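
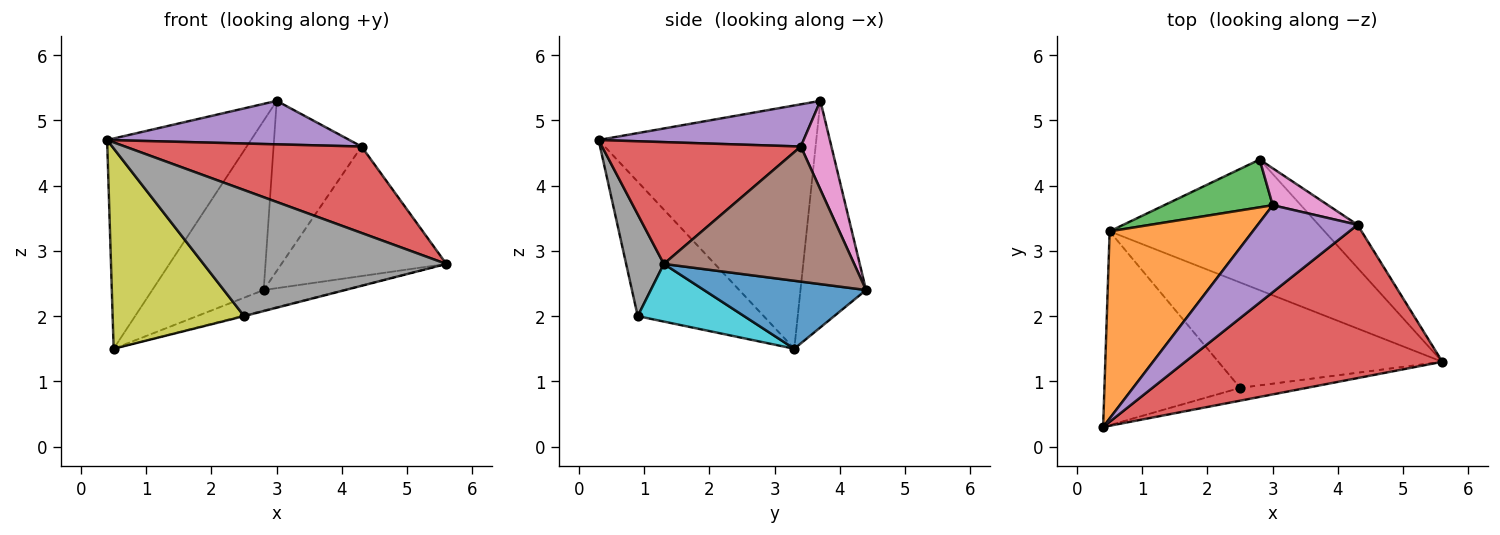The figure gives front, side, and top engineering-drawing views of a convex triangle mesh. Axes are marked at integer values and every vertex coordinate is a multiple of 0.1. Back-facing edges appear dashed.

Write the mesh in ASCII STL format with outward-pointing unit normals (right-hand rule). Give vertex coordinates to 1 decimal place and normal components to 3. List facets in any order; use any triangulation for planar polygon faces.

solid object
 facet normal 0.298 0.148 -0.943
  outer loop
   vertex 0.5 3.3 1.5
   vertex 2.8 4.4 2.4
   vertex 5.6 1.3 2.8
  endloop
 endfacet
 facet normal -0.749 0.495 0.441
  outer loop
   vertex 0.5 3.3 1.5
   vertex 0.4 0.3 4.7
   vertex 3.0 3.7 5.3
  endloop
 endfacet
 facet normal -0.493 0.837 0.236
  outer loop
   vertex 0.5 3.3 1.5
   vertex 3.0 3.7 5.3
   vertex 2.8 4.4 2.4
  endloop
 endfacet
 facet normal 0.382 -0.454 0.805
  outer loop
   vertex 4.3 3.4 4.6
   vertex 0.4 0.3 4.7
   vertex 5.6 1.3 2.8
  endloop
 endfacet
 facet normal 0.354 -0.418 0.837
  outer loop
   vertex 4.3 3.4 4.6
   vertex 3.0 3.7 5.3
   vertex 0.4 0.3 4.7
  endloop
 endfacet
 facet normal 0.739 0.640 -0.213
  outer loop
   vertex 4.3 3.4 4.6
   vertex 5.6 1.3 2.8
   vertex 2.8 4.4 2.4
  endloop
 endfacet
 facet normal 0.322 0.925 0.201
  outer loop
   vertex 4.3 3.4 4.6
   vertex 2.8 4.4 2.4
   vertex 3.0 3.7 5.3
  endloop
 endfacet
 facet normal 0.153 -0.983 -0.100
  outer loop
   vertex 2.5 0.9 2.0
   vertex 5.6 1.3 2.8
   vertex 0.4 0.3 4.7
  endloop
 endfacet
 facet normal -0.567 -0.592 -0.573
  outer loop
   vertex 2.5 0.9 2.0
   vertex 0.4 0.3 4.7
   vertex 0.5 3.3 1.5
  endloop
 endfacet
 facet normal 0.249 0.006 -0.968
  outer loop
   vertex 2.5 0.9 2.0
   vertex 0.5 3.3 1.5
   vertex 5.6 1.3 2.8
  endloop
 endfacet
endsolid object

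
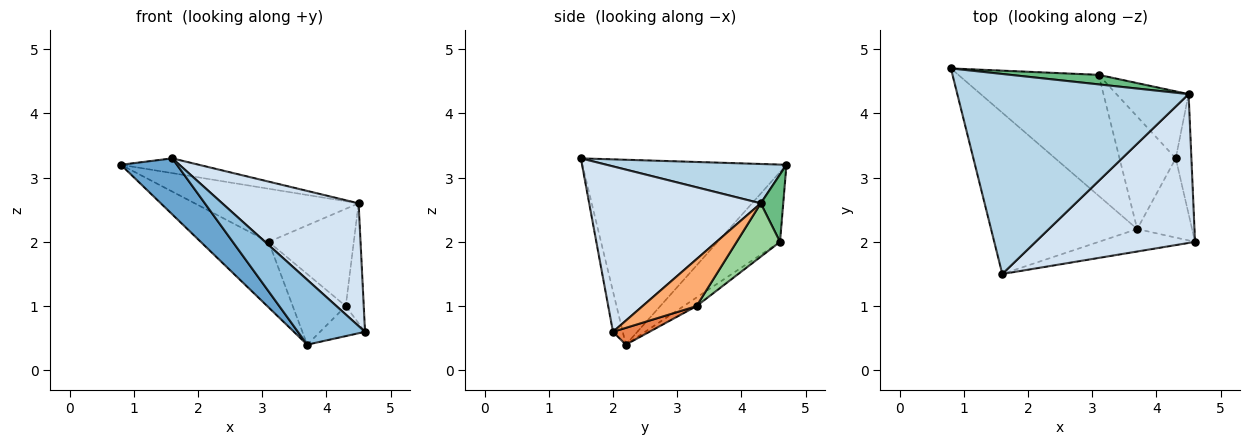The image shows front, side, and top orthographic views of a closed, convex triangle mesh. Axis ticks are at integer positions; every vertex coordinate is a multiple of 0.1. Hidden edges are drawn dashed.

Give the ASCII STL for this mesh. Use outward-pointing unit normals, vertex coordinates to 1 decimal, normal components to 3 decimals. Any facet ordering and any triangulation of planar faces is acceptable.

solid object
 facet normal -0.767 -0.211 -0.606
  outer loop
   vertex 3.7 2.2 0.4
   vertex 1.6 1.5 3.3
   vertex 0.8 4.7 3.2
  endloop
 endfacet
 facet normal -0.136 -0.936 -0.324
  outer loop
   vertex 3.7 2.2 0.4
   vertex 4.6 2.0 0.6
   vertex 1.6 1.5 3.3
  endloop
 endfacet
 facet normal 0.167 0.073 0.983
  outer loop
   vertex 4.5 4.3 2.6
   vertex 0.8 4.7 3.2
   vertex 1.6 1.5 3.3
  endloop
 endfacet
 facet normal 0.625 -0.497 0.602
  outer loop
   vertex 4.5 4.3 2.6
   vertex 1.6 1.5 3.3
   vertex 4.6 2.0 0.6
  endloop
 endfacet
 facet normal 0.275 0.340 -0.899
  outer loop
   vertex 4.3 3.3 1.0
   vertex 4.6 2.0 0.6
   vertex 3.7 2.2 0.4
  endloop
 endfacet
 facet normal 0.905 0.302 -0.302
  outer loop
   vertex 4.3 3.3 1.0
   vertex 4.5 4.3 2.6
   vertex 4.6 2.0 0.6
  endloop
 endfacet
 facet normal -0.401 0.437 -0.805
  outer loop
   vertex 3.1 4.6 2.0
   vertex 3.7 2.2 0.4
   vertex 0.8 4.7 3.2
  endloop
 endfacet
 facet normal -0.128 0.528 -0.840
  outer loop
   vertex 3.1 4.6 2.0
   vertex 4.3 3.3 1.0
   vertex 3.7 2.2 0.4
  endloop
 endfacet
 facet normal 0.134 0.975 0.175
  outer loop
   vertex 3.1 4.6 2.0
   vertex 0.8 4.7 3.2
   vertex 4.5 4.3 2.6
  endloop
 endfacet
 facet normal 0.387 0.759 -0.523
  outer loop
   vertex 3.1 4.6 2.0
   vertex 4.5 4.3 2.6
   vertex 4.3 3.3 1.0
  endloop
 endfacet
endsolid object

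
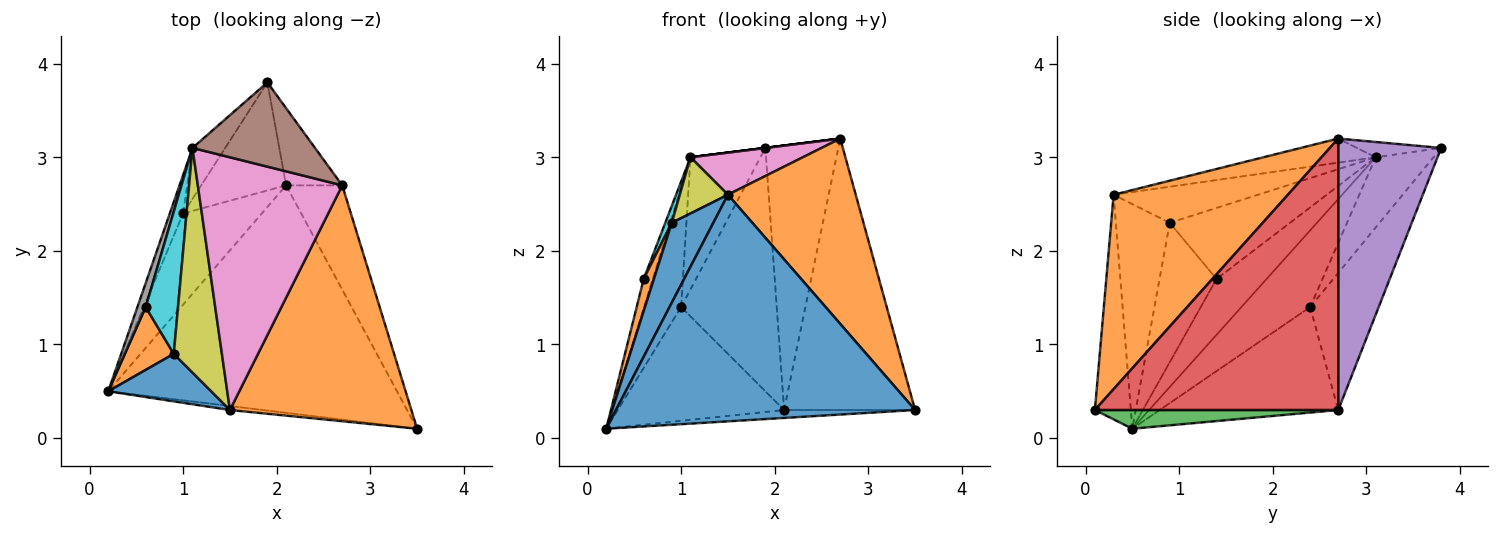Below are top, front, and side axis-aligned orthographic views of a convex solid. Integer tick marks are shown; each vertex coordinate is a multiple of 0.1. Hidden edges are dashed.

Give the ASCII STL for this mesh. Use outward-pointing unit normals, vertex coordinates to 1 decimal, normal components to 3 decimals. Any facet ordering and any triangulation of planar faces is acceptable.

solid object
 facet normal -0.119 -0.993 -0.017
  outer loop
   vertex 1.5 0.3 2.6
   vertex 0.2 0.5 0.1
   vertex 3.5 0.1 0.3
  endloop
 endfacet
 facet normal 0.644 -0.472 0.601
  outer loop
   vertex 1.5 0.3 2.6
   vertex 3.5 0.1 0.3
   vertex 2.7 2.7 3.2
  endloop
 endfacet
 facet normal 0.065 0.035 -0.997
  outer loop
   vertex 2.1 2.7 0.3
   vertex 3.5 0.1 0.3
   vertex 0.2 0.5 0.1
  endloop
 endfacet
 facet normal 0.866 0.466 -0.179
  outer loop
   vertex 2.1 2.7 0.3
   vertex 2.7 2.7 3.2
   vertex 3.5 0.1 0.3
  endloop
 endfacet
 facet normal 0.805 0.570 -0.166
  outer loop
   vertex 2.1 2.7 0.3
   vertex 1.9 3.8 3.1
   vertex 2.7 2.7 3.2
  endloop
 endfacet
 facet normal -0.124 0.000 0.992
  outer loop
   vertex 1.1 3.1 3.0
   vertex 2.7 2.7 3.2
   vertex 1.9 3.8 3.1
  endloop
 endfacet
 facet normal -0.162 -0.162 0.973
  outer loop
   vertex 1.1 3.1 3.0
   vertex 1.5 0.3 2.6
   vertex 2.7 2.7 3.2
  endloop
 endfacet
 facet normal -0.974 0.176 0.144
  outer loop
   vertex 1.1 3.1 3.0
   vertex 0.2 0.5 0.1
   vertex 0.6 1.4 1.7
  endloop
 endfacet
 facet normal -0.588 -0.196 0.784
  outer loop
   vertex 0.9 0.9 2.3
   vertex 1.5 0.3 2.6
   vertex 1.1 3.1 3.0
  endloop
 endfacet
 facet normal -0.909 -0.049 0.414
  outer loop
   vertex 0.9 0.9 2.3
   vertex 1.1 3.1 3.0
   vertex 0.6 1.4 1.7
  endloop
 endfacet
 facet normal -0.744 -0.574 0.341
  outer loop
   vertex 0.9 0.9 2.3
   vertex 0.2 0.5 0.1
   vertex 1.5 0.3 2.6
  endloop
 endfacet
 facet normal -0.930 -0.167 0.326
  outer loop
   vertex 0.9 0.9 2.3
   vertex 0.6 1.4 1.7
   vertex 0.2 0.5 0.1
  endloop
 endfacet
 facet normal -0.548 0.765 -0.339
  outer loop
   vertex 1.0 2.4 1.4
   vertex 1.9 3.8 3.1
   vertex 2.1 2.7 0.3
  endloop
 endfacet
 facet normal -0.611 0.739 -0.285
  outer loop
   vertex 1.0 2.4 1.4
   vertex 1.1 3.1 3.0
   vertex 1.9 3.8 3.1
  endloop
 endfacet
 facet normal -0.642 0.598 -0.479
  outer loop
   vertex 1.0 2.4 1.4
   vertex 2.1 2.7 0.3
   vertex 0.2 0.5 0.1
  endloop
 endfacet
 facet normal -0.870 0.470 -0.151
  outer loop
   vertex 1.0 2.4 1.4
   vertex 0.2 0.5 0.1
   vertex 1.1 3.1 3.0
  endloop
 endfacet
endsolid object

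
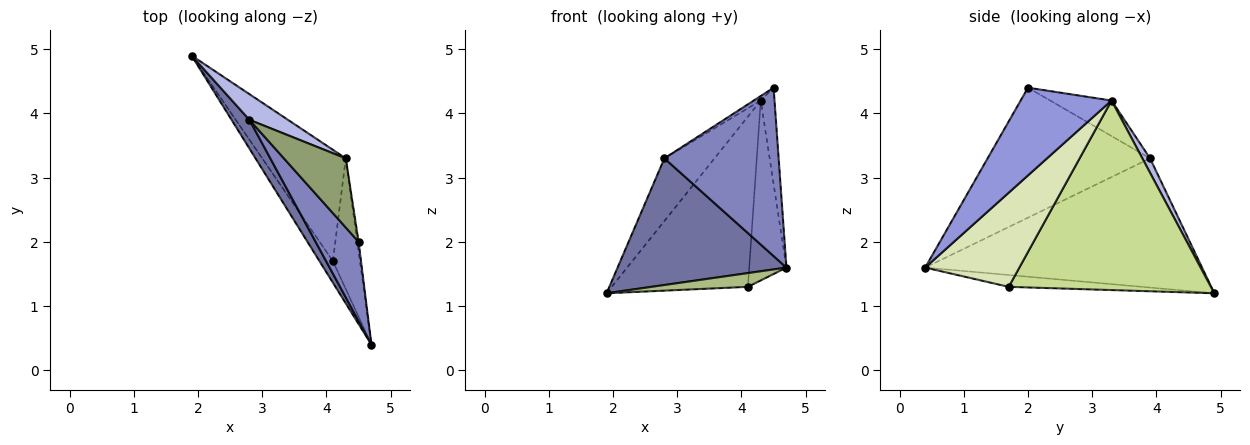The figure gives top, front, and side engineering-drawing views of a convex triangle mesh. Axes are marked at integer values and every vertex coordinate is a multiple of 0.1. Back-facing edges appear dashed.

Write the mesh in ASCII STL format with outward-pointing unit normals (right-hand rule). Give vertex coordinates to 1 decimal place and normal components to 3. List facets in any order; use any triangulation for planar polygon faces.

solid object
 facet normal -0.848 -0.517 0.117
  outer loop
   vertex 2.8 3.9 3.3
   vertex 1.9 4.9 1.2
   vertex 4.7 0.4 1.6
  endloop
 endfacet
 facet normal -0.790 -0.555 0.261
  outer loop
   vertex 2.8 3.9 3.3
   vertex 4.7 0.4 1.6
   vertex 4.5 2.0 4.4
  endloop
 endfacet
 facet normal 0.989 0.150 -0.015
  outer loop
   vertex 4.3 3.3 4.2
   vertex 4.5 2.0 4.4
   vertex 4.7 0.4 1.6
  endloop
 endfacet
 facet normal 0.141 0.916 0.376
  outer loop
   vertex 4.3 3.3 4.2
   vertex 1.9 4.9 1.2
   vertex 2.8 3.9 3.3
  endloop
 endfacet
 facet normal -0.497 0.057 0.866
  outer loop
   vertex 4.3 3.3 4.2
   vertex 2.8 3.9 3.3
   vertex 4.5 2.0 4.4
  endloop
 endfacet
 facet normal -0.597 -0.432 -0.676
  outer loop
   vertex 4.1 1.7 1.3
   vertex 4.7 0.4 1.6
   vertex 1.9 4.9 1.2
  endloop
 endfacet
 facet normal 0.779 0.525 -0.343
  outer loop
   vertex 4.1 1.7 1.3
   vertex 1.9 4.9 1.2
   vertex 4.3 3.3 4.2
  endloop
 endfacet
 facet normal 0.899 0.355 -0.258
  outer loop
   vertex 4.1 1.7 1.3
   vertex 4.3 3.3 4.2
   vertex 4.7 0.4 1.6
  endloop
 endfacet
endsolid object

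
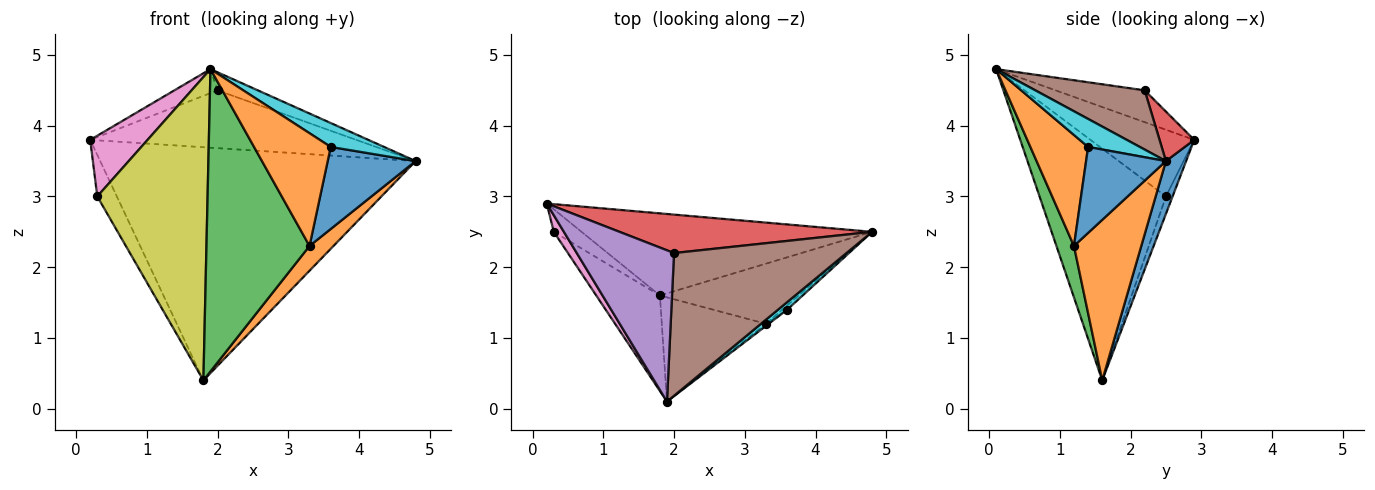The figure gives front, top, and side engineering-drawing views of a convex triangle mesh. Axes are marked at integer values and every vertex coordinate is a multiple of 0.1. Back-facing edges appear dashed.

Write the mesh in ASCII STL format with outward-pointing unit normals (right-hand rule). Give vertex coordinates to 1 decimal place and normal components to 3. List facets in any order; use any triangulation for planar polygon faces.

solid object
 facet normal 0.060 0.941 -0.332
  outer loop
   vertex 1.8 1.6 0.4
   vertex 0.2 2.9 3.8
   vertex 4.8 2.5 3.5
  endloop
 endfacet
 facet normal 0.731 -0.260 -0.631
  outer loop
   vertex 3.3 1.2 2.3
   vertex 1.8 1.6 0.4
   vertex 4.8 2.5 3.5
  endloop
 endfacet
 facet normal 0.159 -0.933 -0.322
  outer loop
   vertex 3.3 1.2 2.3
   vertex 1.9 0.1 4.8
   vertex 1.8 1.6 0.4
  endloop
 endfacet
 facet normal 0.108 0.828 0.550
  outer loop
   vertex 2.0 2.2 4.5
   vertex 4.8 2.5 3.5
   vertex 0.2 2.9 3.8
  endloop
 endfacet
 facet normal -0.308 0.149 0.940
  outer loop
   vertex 2.0 2.2 4.5
   vertex 0.2 2.9 3.8
   vertex 1.9 0.1 4.8
  endloop
 endfacet
 facet normal 0.323 0.119 0.939
  outer loop
   vertex 2.0 2.2 4.5
   vertex 1.9 0.1 4.8
   vertex 4.8 2.5 3.5
  endloop
 endfacet
 facet normal -0.868 -0.480 0.131
  outer loop
   vertex 0.3 2.5 3.0
   vertex 1.9 0.1 4.8
   vertex 0.2 2.9 3.8
  endloop
 endfacet
 facet normal -0.287 0.842 -0.457
  outer loop
   vertex 0.3 2.5 3.0
   vertex 0.2 2.9 3.8
   vertex 1.8 1.6 0.4
  endloop
 endfacet
 facet normal -0.738 -0.644 -0.203
  outer loop
   vertex 0.3 2.5 3.0
   vertex 1.8 1.6 0.4
   vertex 1.9 0.1 4.8
  endloop
 endfacet
 facet normal 0.679 -0.700 0.221
  outer loop
   vertex 3.6 1.4 3.7
   vertex 4.8 2.5 3.5
   vertex 1.9 0.1 4.8
  endloop
 endfacet
 facet normal 0.672 -0.740 -0.038
  outer loop
   vertex 3.6 1.4 3.7
   vertex 3.3 1.2 2.3
   vertex 4.8 2.5 3.5
  endloop
 endfacet
 facet normal 0.601 -0.799 -0.015
  outer loop
   vertex 3.6 1.4 3.7
   vertex 1.9 0.1 4.8
   vertex 3.3 1.2 2.3
  endloop
 endfacet
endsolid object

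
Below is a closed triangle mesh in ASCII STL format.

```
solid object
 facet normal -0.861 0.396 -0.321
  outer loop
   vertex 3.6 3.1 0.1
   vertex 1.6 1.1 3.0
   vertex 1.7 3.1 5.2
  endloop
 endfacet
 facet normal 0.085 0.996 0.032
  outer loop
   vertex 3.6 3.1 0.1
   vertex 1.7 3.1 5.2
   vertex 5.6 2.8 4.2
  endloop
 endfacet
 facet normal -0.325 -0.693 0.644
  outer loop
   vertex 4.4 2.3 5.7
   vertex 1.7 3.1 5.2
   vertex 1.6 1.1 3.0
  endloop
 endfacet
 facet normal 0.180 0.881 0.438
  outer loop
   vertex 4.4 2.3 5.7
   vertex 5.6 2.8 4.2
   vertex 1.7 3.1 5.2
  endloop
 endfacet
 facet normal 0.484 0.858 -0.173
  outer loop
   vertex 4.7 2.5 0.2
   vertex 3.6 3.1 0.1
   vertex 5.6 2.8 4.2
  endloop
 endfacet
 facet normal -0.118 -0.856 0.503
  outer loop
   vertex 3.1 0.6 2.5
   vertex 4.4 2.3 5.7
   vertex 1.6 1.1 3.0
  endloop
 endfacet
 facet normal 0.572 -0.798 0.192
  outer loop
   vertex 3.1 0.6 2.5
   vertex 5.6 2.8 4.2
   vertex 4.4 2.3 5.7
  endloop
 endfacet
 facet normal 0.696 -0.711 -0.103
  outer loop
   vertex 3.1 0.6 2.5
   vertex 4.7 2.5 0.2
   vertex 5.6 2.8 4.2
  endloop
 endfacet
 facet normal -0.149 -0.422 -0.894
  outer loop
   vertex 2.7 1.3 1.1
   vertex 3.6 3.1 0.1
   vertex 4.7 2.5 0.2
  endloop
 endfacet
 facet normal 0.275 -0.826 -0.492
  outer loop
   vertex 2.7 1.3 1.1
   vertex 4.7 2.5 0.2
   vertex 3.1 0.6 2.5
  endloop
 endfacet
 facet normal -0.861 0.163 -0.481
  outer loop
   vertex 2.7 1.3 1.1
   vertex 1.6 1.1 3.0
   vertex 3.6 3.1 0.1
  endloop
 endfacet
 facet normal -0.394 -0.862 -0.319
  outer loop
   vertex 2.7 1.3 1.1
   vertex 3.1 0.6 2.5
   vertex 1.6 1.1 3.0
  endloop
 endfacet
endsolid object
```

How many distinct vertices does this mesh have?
8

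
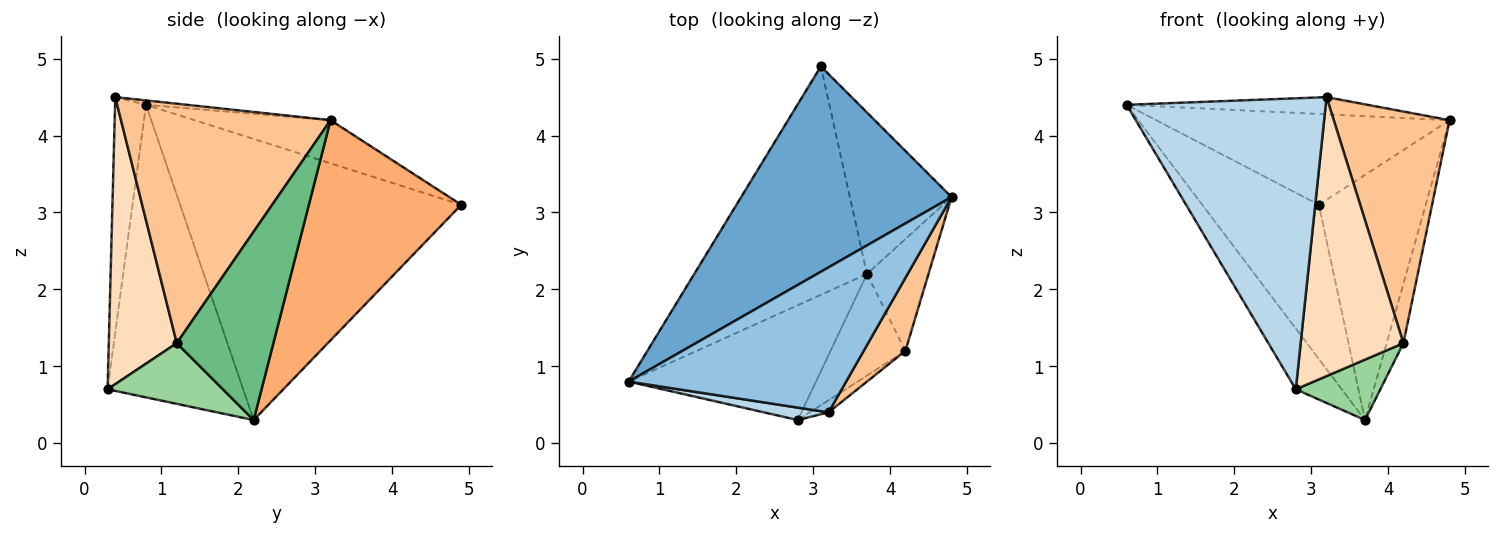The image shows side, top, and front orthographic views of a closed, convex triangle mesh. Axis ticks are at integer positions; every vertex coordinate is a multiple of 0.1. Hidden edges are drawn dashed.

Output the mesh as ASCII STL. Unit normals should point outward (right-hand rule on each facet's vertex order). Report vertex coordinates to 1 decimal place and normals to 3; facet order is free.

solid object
 facet normal -0.184 0.397 0.899
  outer loop
   vertex 3.1 4.9 3.1
   vertex 0.6 0.8 4.4
   vertex 4.8 3.2 4.2
  endloop
 endfacet
 facet normal -0.020 0.118 0.993
  outer loop
   vertex 3.2 0.4 4.5
   vertex 4.8 3.2 4.2
   vertex 0.6 0.8 4.4
  endloop
 endfacet
 facet normal -0.154 -0.987 0.042
  outer loop
   vertex 3.2 0.4 4.5
   vertex 0.6 0.8 4.4
   vertex 2.8 0.3 0.7
  endloop
 endfacet
 facet normal -0.803 0.333 -0.494
  outer loop
   vertex 3.7 2.2 0.3
   vertex 0.6 0.8 4.4
   vertex 3.1 4.9 3.1
  endloop
 endfacet
 facet normal -0.810 0.274 -0.519
  outer loop
   vertex 3.7 2.2 0.3
   vertex 2.8 0.3 0.7
   vertex 0.6 0.8 4.4
  endloop
 endfacet
 facet normal 0.766 0.537 -0.354
  outer loop
   vertex 3.7 2.2 0.3
   vertex 3.1 4.9 3.1
   vertex 4.8 3.2 4.2
  endloop
 endfacet
 facet normal 0.865 -0.478 0.151
  outer loop
   vertex 4.2 1.2 1.3
   vertex 4.8 3.2 4.2
   vertex 3.2 0.4 4.5
  endloop
 endfacet
 facet normal 0.551 -0.834 -0.036
  outer loop
   vertex 4.2 1.2 1.3
   vertex 3.2 0.4 4.5
   vertex 2.8 0.3 0.7
  endloop
 endfacet
 facet normal 0.938 0.163 -0.306
  outer loop
   vertex 4.2 1.2 1.3
   vertex 3.7 2.2 0.3
   vertex 4.8 3.2 4.2
  endloop
 endfacet
 facet normal 0.572 -0.419 -0.705
  outer loop
   vertex 4.2 1.2 1.3
   vertex 2.8 0.3 0.7
   vertex 3.7 2.2 0.3
  endloop
 endfacet
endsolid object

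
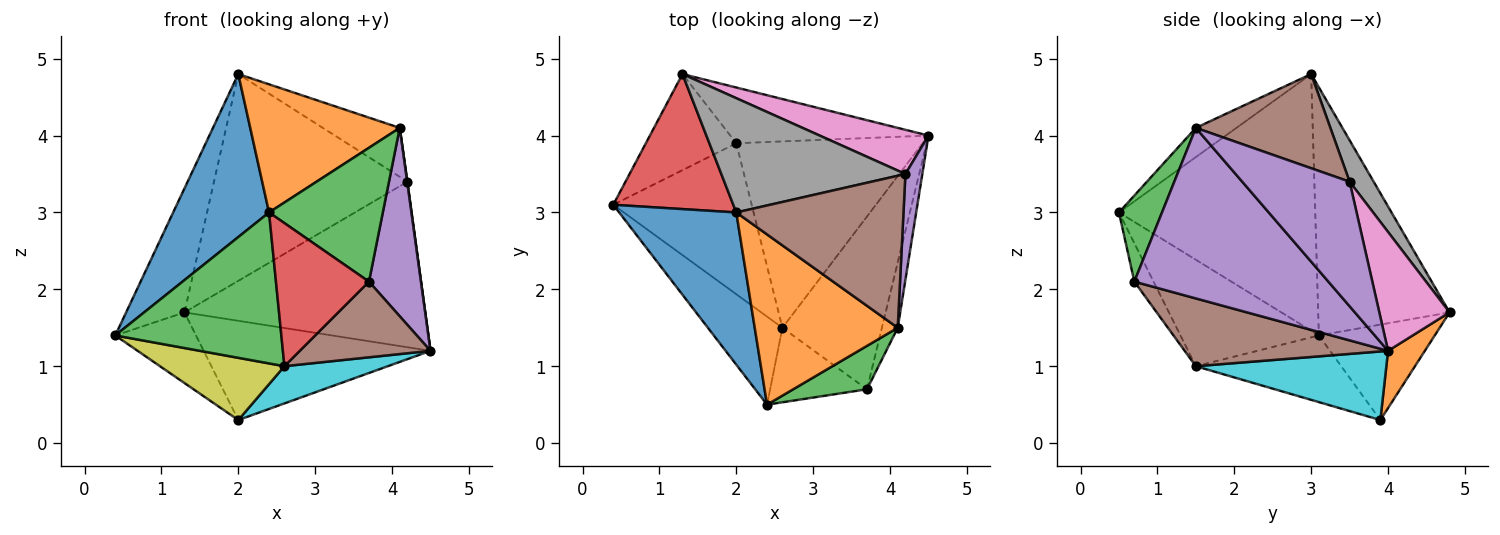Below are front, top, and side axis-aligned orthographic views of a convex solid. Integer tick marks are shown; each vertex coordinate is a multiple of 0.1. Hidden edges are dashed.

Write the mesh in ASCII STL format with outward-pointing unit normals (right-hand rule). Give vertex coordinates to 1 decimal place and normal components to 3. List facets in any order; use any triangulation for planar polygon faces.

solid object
 facet normal -0.831 -0.406 0.379
  outer loop
   vertex 2.0 3.0 4.8
   vertex 0.4 3.1 1.4
   vertex 2.4 0.5 3.0
  endloop
 endfacet
 facet normal -0.161 -0.594 0.789
  outer loop
   vertex 4.1 1.5 4.1
   vertex 2.0 3.0 4.8
   vertex 2.4 0.5 3.0
  endloop
 endfacet
 facet normal -0.584 -0.701 -0.409
  outer loop
   vertex 2.6 1.5 1.0
   vertex 2.4 0.5 3.0
   vertex 0.4 3.1 1.4
  endloop
 endfacet
 facet normal -0.836 0.371 0.404
  outer loop
   vertex 1.3 4.8 1.7
   vertex 0.4 3.1 1.4
   vertex 2.0 3.0 4.8
  endloop
 endfacet
 facet normal 0.991 -0.002 0.135
  outer loop
   vertex 4.2 3.5 3.4
   vertex 4.1 1.5 4.1
   vertex 4.5 4.0 1.2
  endloop
 endfacet
 facet normal 0.473 0.270 0.839
  outer loop
   vertex 4.2 3.5 3.4
   vertex 2.0 3.0 4.8
   vertex 4.1 1.5 4.1
  endloop
 endfacet
 facet normal 0.271 0.930 0.248
  outer loop
   vertex 4.2 3.5 3.4
   vertex 4.5 4.0 1.2
   vertex 1.3 4.8 1.7
  endloop
 endfacet
 facet normal 0.108 0.870 0.481
  outer loop
   vertex 4.2 3.5 3.4
   vertex 1.3 4.8 1.7
   vertex 2.0 3.0 4.8
  endloop
 endfacet
 facet normal -0.407 -0.348 -0.845
  outer loop
   vertex 2.0 3.9 0.3
   vertex 2.6 1.5 1.0
   vertex 0.4 3.1 1.4
  endloop
 endfacet
 facet normal 0.339 -0.184 -0.922
  outer loop
   vertex 2.0 3.9 0.3
   vertex 4.5 4.0 1.2
   vertex 2.6 1.5 1.0
  endloop
 endfacet
 facet normal -0.648 0.451 -0.614
  outer loop
   vertex 2.0 3.9 0.3
   vertex 0.4 3.1 1.4
   vertex 1.3 4.8 1.7
  endloop
 endfacet
 facet normal 0.140 0.863 -0.485
  outer loop
   vertex 2.0 3.9 0.3
   vertex 1.3 4.8 1.7
   vertex 4.5 4.0 1.2
  endloop
 endfacet
 facet normal 0.339 -0.895 0.290
  outer loop
   vertex 3.7 0.7 2.1
   vertex 4.1 1.5 4.1
   vertex 2.4 0.5 3.0
  endloop
 endfacet
 facet normal -0.180 -0.872 -0.454
  outer loop
   vertex 3.7 0.7 2.1
   vertex 2.4 0.5 3.0
   vertex 2.6 1.5 1.0
  endloop
 endfacet
 facet normal 0.962 -0.258 -0.089
  outer loop
   vertex 3.7 0.7 2.1
   vertex 4.5 4.0 1.2
   vertex 4.1 1.5 4.1
  endloop
 endfacet
 facet normal 0.530 -0.340 -0.777
  outer loop
   vertex 3.7 0.7 2.1
   vertex 2.6 1.5 1.0
   vertex 4.5 4.0 1.2
  endloop
 endfacet
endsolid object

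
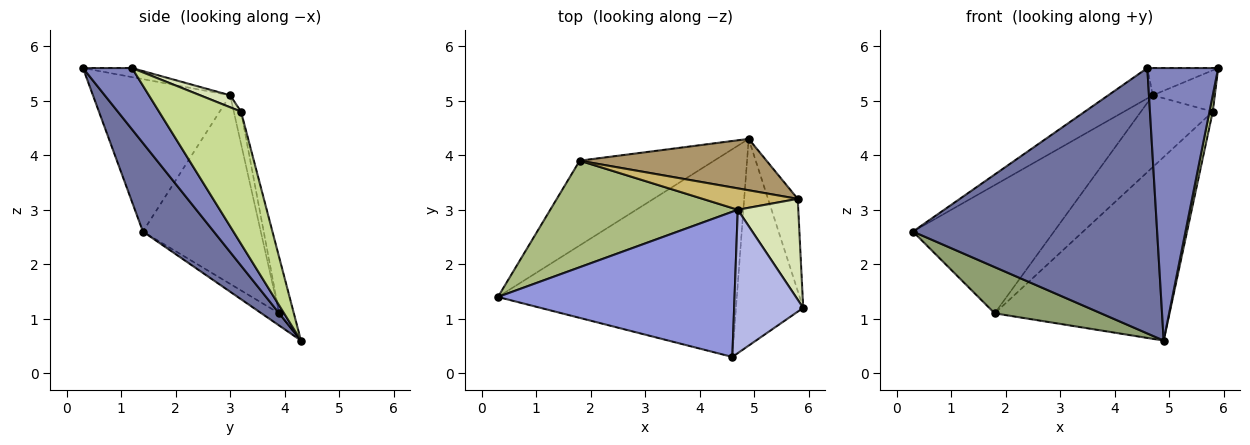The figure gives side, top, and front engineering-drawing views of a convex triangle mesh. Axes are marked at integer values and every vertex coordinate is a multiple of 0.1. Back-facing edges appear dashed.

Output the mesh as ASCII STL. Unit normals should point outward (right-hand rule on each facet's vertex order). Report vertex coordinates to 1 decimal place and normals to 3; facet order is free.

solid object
 facet normal 0.223 -0.768 -0.601
  outer loop
   vertex 4.6 0.3 5.6
   vertex 0.3 1.4 2.6
   vertex 4.9 4.3 0.6
  endloop
 endfacet
 facet normal 0.483 -0.698 -0.529
  outer loop
   vertex 4.6 0.3 5.6
   vertex 4.9 4.3 0.6
   vertex 5.9 1.2 5.6
  endloop
 endfacet
 facet normal -0.533 0.173 0.828
  outer loop
   vertex 4.7 3.0 5.1
   vertex 0.3 1.4 2.6
   vertex 4.6 0.3 5.6
  endloop
 endfacet
 facet normal -0.128 0.185 0.974
  outer loop
   vertex 4.7 3.0 5.1
   vertex 4.6 0.3 5.6
   vertex 5.9 1.2 5.6
  endloop
 endfacet
 facet normal -0.080 -0.477 -0.875
  outer loop
   vertex 1.8 3.9 1.1
   vertex 4.9 4.3 0.6
   vertex 0.3 1.4 2.6
  endloop
 endfacet
 facet normal -0.541 0.647 0.538
  outer loop
   vertex 1.8 3.9 1.1
   vertex 0.3 1.4 2.6
   vertex 4.7 3.0 5.1
  endloop
 endfacet
 facet normal 0.975 -0.039 -0.219
  outer loop
   vertex 5.8 3.2 4.8
   vertex 5.9 1.2 5.6
   vertex 4.9 4.3 0.6
  endloop
 endfacet
 facet normal 0.180 0.373 0.910
  outer loop
   vertex 5.8 3.2 4.8
   vertex 4.7 3.0 5.1
   vertex 5.9 1.2 5.6
  endloop
 endfacet
 facet normal -0.081 0.960 0.269
  outer loop
   vertex 5.8 3.2 4.8
   vertex 4.9 4.3 0.6
   vertex 1.8 3.9 1.1
  endloop
 endfacet
 facet normal -0.096 0.954 0.284
  outer loop
   vertex 5.8 3.2 4.8
   vertex 1.8 3.9 1.1
   vertex 4.7 3.0 5.1
  endloop
 endfacet
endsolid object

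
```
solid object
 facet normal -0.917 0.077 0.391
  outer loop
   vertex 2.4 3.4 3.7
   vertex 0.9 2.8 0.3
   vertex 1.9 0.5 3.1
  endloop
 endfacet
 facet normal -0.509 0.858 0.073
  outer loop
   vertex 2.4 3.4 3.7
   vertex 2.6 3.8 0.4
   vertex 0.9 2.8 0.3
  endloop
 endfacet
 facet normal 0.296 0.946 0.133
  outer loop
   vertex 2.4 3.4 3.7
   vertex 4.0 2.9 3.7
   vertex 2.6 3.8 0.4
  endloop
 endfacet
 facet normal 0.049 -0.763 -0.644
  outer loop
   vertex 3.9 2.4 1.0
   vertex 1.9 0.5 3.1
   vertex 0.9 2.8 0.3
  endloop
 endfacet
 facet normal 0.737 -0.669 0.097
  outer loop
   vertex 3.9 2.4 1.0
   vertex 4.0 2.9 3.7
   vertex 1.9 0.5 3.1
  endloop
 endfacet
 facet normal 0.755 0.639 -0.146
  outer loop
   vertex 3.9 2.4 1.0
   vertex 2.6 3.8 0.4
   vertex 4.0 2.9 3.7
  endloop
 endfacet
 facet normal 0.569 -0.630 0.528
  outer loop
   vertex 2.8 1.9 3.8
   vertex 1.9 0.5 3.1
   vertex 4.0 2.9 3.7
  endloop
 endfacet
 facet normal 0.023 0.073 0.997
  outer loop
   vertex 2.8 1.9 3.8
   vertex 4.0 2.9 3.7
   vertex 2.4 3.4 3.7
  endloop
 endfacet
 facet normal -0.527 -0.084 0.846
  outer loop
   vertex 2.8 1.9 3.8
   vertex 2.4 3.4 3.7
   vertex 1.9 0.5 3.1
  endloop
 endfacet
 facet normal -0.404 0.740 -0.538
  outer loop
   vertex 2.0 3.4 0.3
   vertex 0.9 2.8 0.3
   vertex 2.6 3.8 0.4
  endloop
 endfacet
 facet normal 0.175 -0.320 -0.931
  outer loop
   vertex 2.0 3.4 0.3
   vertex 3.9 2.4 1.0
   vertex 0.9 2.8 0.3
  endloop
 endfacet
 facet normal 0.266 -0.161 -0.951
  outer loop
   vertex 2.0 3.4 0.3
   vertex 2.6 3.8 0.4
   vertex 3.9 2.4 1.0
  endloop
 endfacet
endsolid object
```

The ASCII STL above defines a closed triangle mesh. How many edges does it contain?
18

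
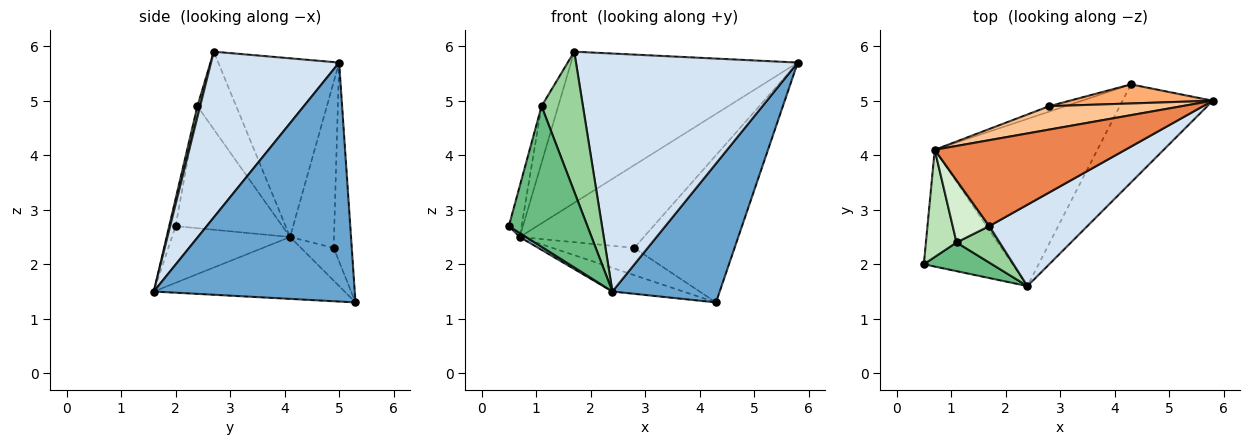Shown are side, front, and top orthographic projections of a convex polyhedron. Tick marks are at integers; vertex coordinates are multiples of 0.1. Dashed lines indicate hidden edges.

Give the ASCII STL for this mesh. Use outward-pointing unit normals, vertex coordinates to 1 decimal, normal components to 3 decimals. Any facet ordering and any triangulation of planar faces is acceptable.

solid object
 facet normal 0.837 -0.447 -0.316
  outer loop
   vertex 4.3 5.3 1.3
   vertex 5.8 5.0 5.7
   vertex 2.4 1.6 1.5
  endloop
 endfacet
 facet normal -0.538 -0.029 -0.842
  outer loop
   vertex 0.7 4.1 2.5
   vertex 2.4 1.6 1.5
   vertex 0.5 2.0 2.7
  endloop
 endfacet
 facet normal -0.353 0.131 -0.927
  outer loop
   vertex 0.7 4.1 2.5
   vertex 4.3 5.3 1.3
   vertex 2.4 1.6 1.5
  endloop
 endfacet
 facet normal 0.480 -0.830 0.284
  outer loop
   vertex 1.7 2.7 5.9
   vertex 2.4 1.6 1.5
   vertex 5.8 5.0 5.7
  endloop
 endfacet
 facet normal -0.421 0.789 0.448
  outer loop
   vertex 1.7 2.7 5.9
   vertex 5.8 5.0 5.7
   vertex 0.7 4.1 2.5
  endloop
 endfacet
 facet normal -0.176 0.976 0.127
  outer loop
   vertex 2.8 4.9 2.3
   vertex 5.8 5.0 5.7
   vertex 4.3 5.3 1.3
  endloop
 endfacet
 facet normal -0.322 0.911 0.258
  outer loop
   vertex 2.8 4.9 2.3
   vertex 0.7 4.1 2.5
   vertex 5.8 5.0 5.7
  endloop
 endfacet
 facet normal -0.365 0.913 -0.183
  outer loop
   vertex 2.8 4.9 2.3
   vertex 4.3 5.3 1.3
   vertex 0.7 4.1 2.5
  endloop
 endfacet
 facet normal -0.080 -0.977 0.199
  outer loop
   vertex 1.1 2.4 4.9
   vertex 0.5 2.0 2.7
   vertex 2.4 1.6 1.5
  endloop
 endfacet
 facet normal 0.064 -0.966 0.252
  outer loop
   vertex 1.1 2.4 4.9
   vertex 2.4 1.6 1.5
   vertex 1.7 2.7 5.9
  endloop
 endfacet
 facet normal -0.963 0.115 0.242
  outer loop
   vertex 1.1 2.4 4.9
   vertex 0.7 4.1 2.5
   vertex 0.5 2.0 2.7
  endloop
 endfacet
 facet normal -0.843 0.362 0.397
  outer loop
   vertex 1.1 2.4 4.9
   vertex 1.7 2.7 5.9
   vertex 0.7 4.1 2.5
  endloop
 endfacet
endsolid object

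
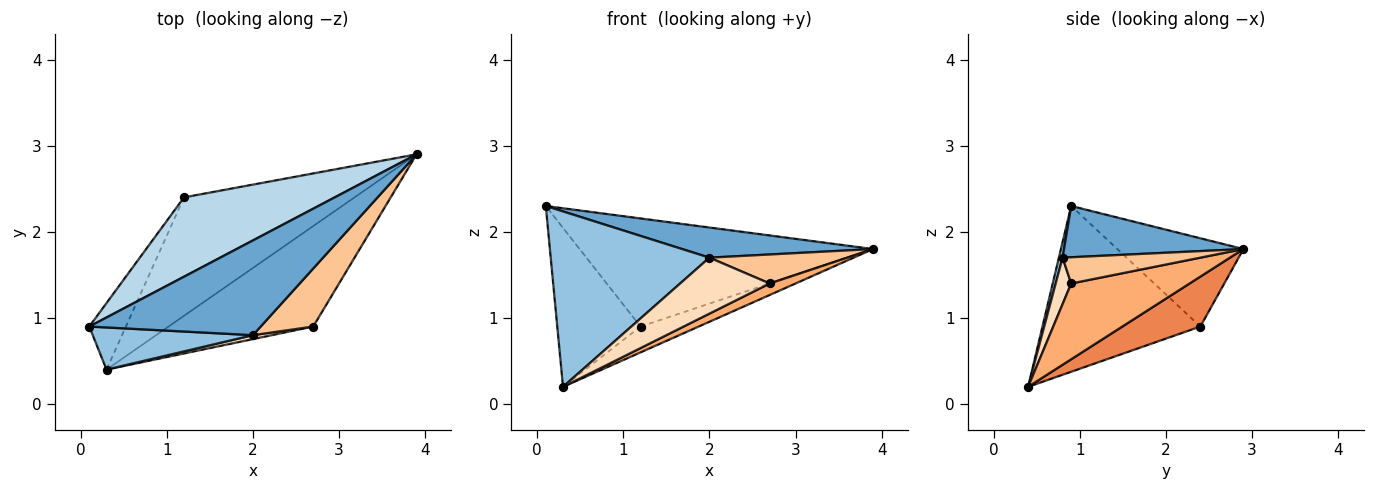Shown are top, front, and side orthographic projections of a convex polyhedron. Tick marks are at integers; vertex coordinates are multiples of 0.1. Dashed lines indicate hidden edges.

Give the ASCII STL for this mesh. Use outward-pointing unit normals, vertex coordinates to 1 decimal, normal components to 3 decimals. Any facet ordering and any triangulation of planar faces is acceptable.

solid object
 facet normal 0.274 -0.292 0.916
  outer loop
   vertex 2.0 0.8 1.7
   vertex 3.9 2.9 1.8
   vertex 0.1 0.9 2.3
  endloop
 endfacet
 facet normal 0.023 -0.972 0.234
  outer loop
   vertex 2.0 0.8 1.7
   vertex 0.1 0.9 2.3
   vertex 0.3 0.4 0.2
  endloop
 endfacet
 facet normal -0.327 0.762 0.559
  outer loop
   vertex 1.2 2.4 0.9
   vertex 0.1 0.9 2.3
   vertex 3.9 2.9 1.8
  endloop
 endfacet
 facet normal -0.868 0.458 -0.192
  outer loop
   vertex 1.2 2.4 0.9
   vertex 0.3 0.4 0.2
   vertex 0.1 0.9 2.3
  endloop
 endfacet
 facet normal 0.275 0.205 -0.939
  outer loop
   vertex 1.2 2.4 0.9
   vertex 3.9 2.9 1.8
   vertex 0.3 0.4 0.2
  endloop
 endfacet
 facet normal 0.462 -0.101 -0.881
  outer loop
   vertex 2.7 0.9 1.4
   vertex 0.3 0.4 0.2
   vertex 3.9 2.9 1.8
  endloop
 endfacet
 facet normal 0.408 -0.408 0.816
  outer loop
   vertex 2.7 0.9 1.4
   vertex 3.9 2.9 1.8
   vertex 2.0 0.8 1.7
  endloop
 endfacet
 facet normal 0.170 -0.983 0.069
  outer loop
   vertex 2.7 0.9 1.4
   vertex 2.0 0.8 1.7
   vertex 0.3 0.4 0.2
  endloop
 endfacet
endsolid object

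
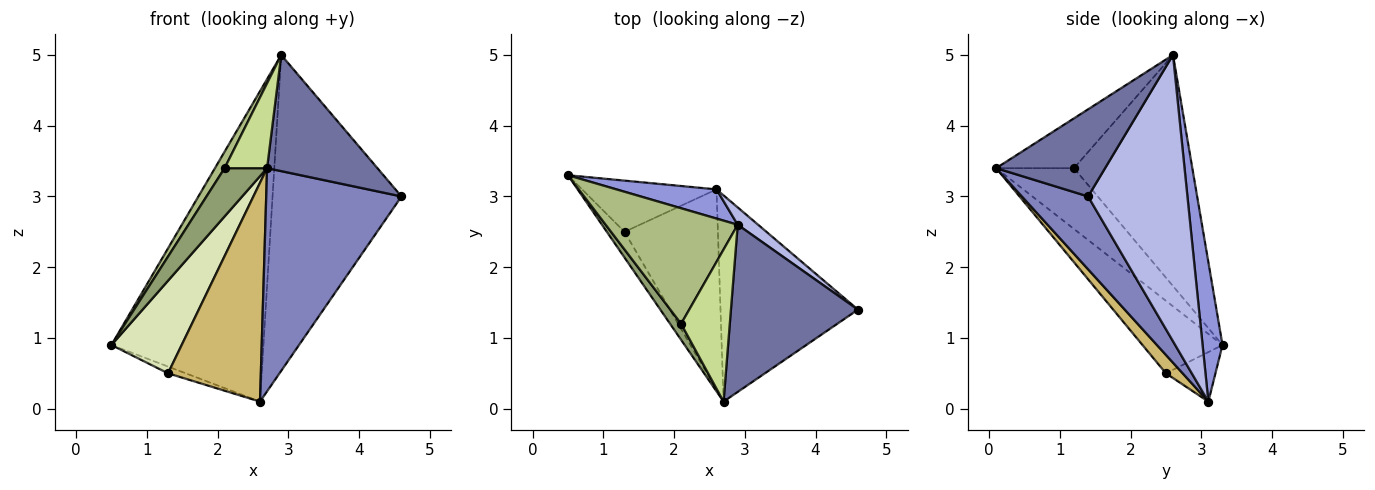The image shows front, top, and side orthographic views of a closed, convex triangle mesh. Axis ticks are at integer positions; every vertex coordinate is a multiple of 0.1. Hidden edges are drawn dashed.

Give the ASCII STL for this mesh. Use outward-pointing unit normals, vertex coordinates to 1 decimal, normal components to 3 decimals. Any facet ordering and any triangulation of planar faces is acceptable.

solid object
 facet normal 0.491 -0.497 0.715
  outer loop
   vertex 2.9 2.6 5.0
   vertex 2.7 0.1 3.4
   vertex 4.6 1.4 3.0
  endloop
 endfacet
 facet normal 0.338 -0.691 -0.639
  outer loop
   vertex 2.6 3.1 0.1
   vertex 4.6 1.4 3.0
   vertex 2.7 0.1 3.4
  endloop
 endfacet
 facet normal 0.129 0.987 0.093
  outer loop
   vertex 2.6 3.1 0.1
   vertex 0.5 3.3 0.9
   vertex 2.9 2.6 5.0
  endloop
 endfacet
 facet normal 0.610 0.791 0.043
  outer loop
   vertex 2.6 3.1 0.1
   vertex 2.9 2.6 5.0
   vertex 4.6 1.4 3.0
  endloop
 endfacet
 facet normal -0.867 -0.473 0.158
  outer loop
   vertex 2.1 1.2 3.4
   vertex 0.5 3.3 0.9
   vertex 2.7 0.1 3.4
  endloop
 endfacet
 facet normal -0.866 -0.071 0.495
  outer loop
   vertex 2.1 1.2 3.4
   vertex 2.9 2.6 5.0
   vertex 0.5 3.3 0.9
  endloop
 endfacet
 facet normal -0.666 -0.363 0.651
  outer loop
   vertex 2.1 1.2 3.4
   vertex 2.7 0.1 3.4
   vertex 2.9 2.6 5.0
  endloop
 endfacet
 facet normal -0.739 -0.649 -0.180
  outer loop
   vertex 1.3 2.5 0.5
   vertex 2.7 0.1 3.4
   vertex 0.5 3.3 0.9
  endloop
 endfacet
 facet normal -0.343 0.123 -0.931
  outer loop
   vertex 1.3 2.5 0.5
   vertex 0.5 3.3 0.9
   vertex 2.6 3.1 0.1
  endloop
 endfacet
 facet normal 0.132 -0.731 -0.669
  outer loop
   vertex 1.3 2.5 0.5
   vertex 2.6 3.1 0.1
   vertex 2.7 0.1 3.4
  endloop
 endfacet
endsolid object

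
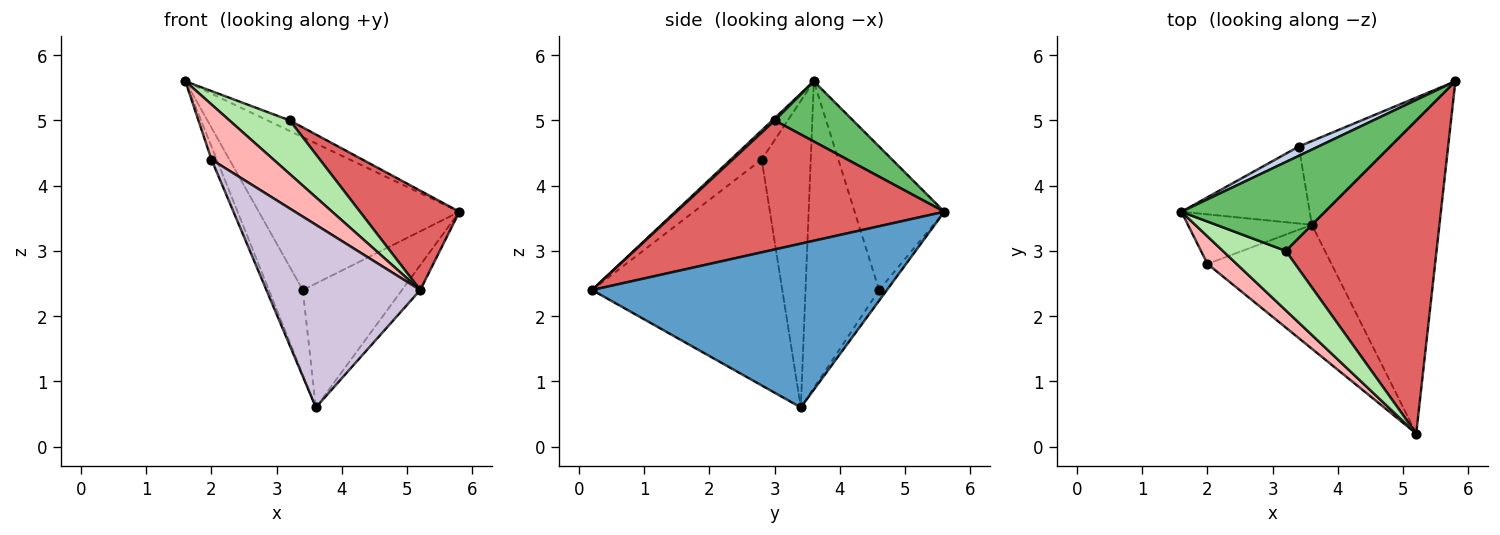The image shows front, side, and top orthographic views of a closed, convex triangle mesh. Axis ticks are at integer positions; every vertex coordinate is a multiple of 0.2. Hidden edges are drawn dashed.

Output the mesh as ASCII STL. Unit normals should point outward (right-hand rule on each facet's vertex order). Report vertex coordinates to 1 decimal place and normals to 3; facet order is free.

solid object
 facet normal 0.788 0.049 -0.614
  outer loop
   vertex 3.6 3.4 0.6
   vertex 5.8 5.6 3.6
   vertex 5.2 0.2 2.4
  endloop
 endfacet
 facet normal -0.408 0.911 0.056
  outer loop
   vertex 3.4 4.6 2.4
   vertex 1.6 3.6 5.6
   vertex 5.8 5.6 3.6
  endloop
 endfacet
 facet normal -0.849 0.391 -0.355
  outer loop
   vertex 3.4 4.6 2.4
   vertex 3.6 3.4 0.6
   vertex 1.6 3.6 5.6
  endloop
 endfacet
 facet normal -0.065 0.827 -0.559
  outer loop
   vertex 3.4 4.6 2.4
   vertex 5.8 5.6 3.6
   vertex 3.6 3.4 0.6
  endloop
 endfacet
 facet normal 0.385 0.109 0.917
  outer loop
   vertex 3.2 3.0 5.0
   vertex 5.8 5.6 3.6
   vertex 1.6 3.6 5.6
  endloop
 endfacet
 facet normal 0.027 -0.670 0.742
  outer loop
   vertex 3.2 3.0 5.0
   vertex 1.6 3.6 5.6
   vertex 5.2 0.2 2.4
  endloop
 endfacet
 facet normal 0.632 -0.234 0.739
  outer loop
   vertex 3.2 3.0 5.0
   vertex 5.2 0.2 2.4
   vertex 5.8 5.6 3.6
  endloop
 endfacet
 facet normal -0.408 -0.816 0.408
  outer loop
   vertex 2.0 2.8 4.4
   vertex 5.2 0.2 2.4
   vertex 1.6 3.6 5.6
  endloop
 endfacet
 facet normal -0.923 0.098 -0.373
  outer loop
   vertex 2.0 2.8 4.4
   vertex 1.6 3.6 5.6
   vertex 3.6 3.4 0.6
  endloop
 endfacet
 facet normal -0.715 -0.578 -0.392
  outer loop
   vertex 2.0 2.8 4.4
   vertex 3.6 3.4 0.6
   vertex 5.2 0.2 2.4
  endloop
 endfacet
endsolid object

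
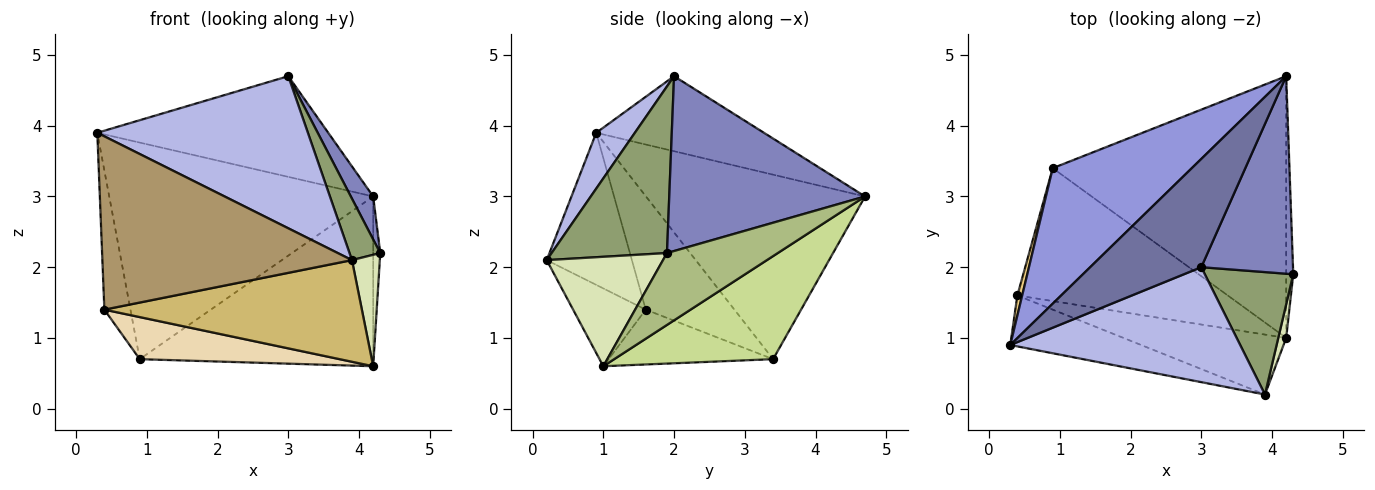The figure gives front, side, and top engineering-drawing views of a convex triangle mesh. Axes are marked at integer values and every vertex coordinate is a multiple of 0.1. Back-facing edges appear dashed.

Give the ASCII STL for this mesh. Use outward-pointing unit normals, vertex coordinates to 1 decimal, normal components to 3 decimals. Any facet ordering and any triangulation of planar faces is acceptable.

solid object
 facet normal -0.443 0.610 0.657
  outer loop
   vertex 3.0 2.0 4.7
   vertex 4.2 4.7 3.0
   vertex 0.3 0.9 3.9
  endloop
 endfacet
 facet normal 0.881 -0.101 0.462
  outer loop
   vertex 3.0 2.0 4.7
   vertex 4.3 1.9 2.2
   vertex 4.2 4.7 3.0
  endloop
 endfacet
 facet normal -0.575 0.693 0.434
  outer loop
   vertex 0.9 3.4 0.7
   vertex 0.3 0.9 3.9
   vertex 4.2 4.7 3.0
  endloop
 endfacet
 facet normal 0.145 -0.789 0.597
  outer loop
   vertex 3.9 0.2 2.1
   vertex 3.0 2.0 4.7
   vertex 0.3 0.9 3.9
  endloop
 endfacet
 facet normal 0.860 -0.229 0.456
  outer loop
   vertex 3.9 0.2 2.1
   vertex 4.3 1.9 2.2
   vertex 3.0 2.0 4.7
  endloop
 endfacet
 facet normal 0.993 0.063 -0.098
  outer loop
   vertex 4.2 1.0 0.6
   vertex 4.2 4.7 3.0
   vertex 4.3 1.9 2.2
  endloop
 endfacet
 facet normal 0.347 0.510 -0.787
  outer loop
   vertex 4.2 1.0 0.6
   vertex 0.9 3.4 0.7
   vertex 4.2 4.7 3.0
  endloop
 endfacet
 facet normal 0.970 -0.232 0.070
  outer loop
   vertex 4.2 1.0 0.6
   vertex 4.3 1.9 2.2
   vertex 3.9 0.2 2.1
  endloop
 endfacet
 facet normal -0.311 -0.912 -0.268
  outer loop
   vertex 0.4 1.6 1.4
   vertex 3.9 0.2 2.1
   vertex 0.3 0.9 3.9
  endloop
 endfacet
 facet normal -0.236 -0.837 -0.494
  outer loop
   vertex 0.4 1.6 1.4
   vertex 4.2 1.0 0.6
   vertex 3.9 0.2 2.1
  endloop
 endfacet
 facet normal -0.959 0.282 0.041
  outer loop
   vertex 0.4 1.6 1.4
   vertex 0.3 0.9 3.9
   vertex 0.9 3.4 0.7
  endloop
 endfacet
 facet normal -0.241 -0.293 -0.925
  outer loop
   vertex 0.4 1.6 1.4
   vertex 0.9 3.4 0.7
   vertex 4.2 1.0 0.6
  endloop
 endfacet
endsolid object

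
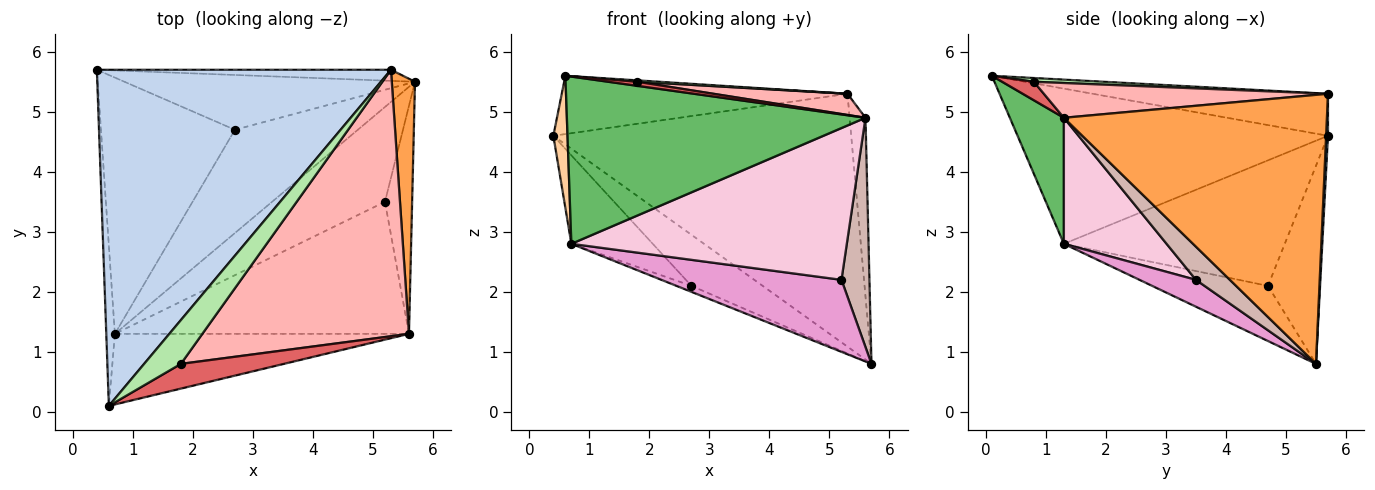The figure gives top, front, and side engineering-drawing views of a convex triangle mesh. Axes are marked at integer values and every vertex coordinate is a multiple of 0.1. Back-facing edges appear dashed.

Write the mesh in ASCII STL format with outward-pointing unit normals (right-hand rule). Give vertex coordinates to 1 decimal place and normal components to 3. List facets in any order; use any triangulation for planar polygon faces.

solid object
 facet normal 0.006 0.999 -0.044
  outer loop
   vertex 5.3 5.7 5.3
   vertex 5.7 5.5 0.8
   vertex 0.4 5.7 4.6
  endloop
 endfacet
 facet normal -0.139 0.169 0.976
  outer loop
   vertex 5.3 5.7 5.3
   vertex 0.4 5.7 4.6
   vertex 0.6 0.1 5.6
  endloop
 endfacet
 facet normal 0.995 0.060 0.086
  outer loop
   vertex 5.6 1.3 4.9
   vertex 5.7 5.5 0.8
   vertex 5.3 5.7 5.3
  endloop
 endfacet
 facet normal -0.997 -0.045 -0.055
  outer loop
   vertex 0.7 1.3 2.8
   vertex 0.6 0.1 5.6
   vertex 0.4 5.7 4.6
  endloop
 endfacet
 facet normal 0.164 -0.909 -0.384
  outer loop
   vertex 0.7 1.3 2.8
   vertex 5.6 1.3 4.9
   vertex 0.6 0.1 5.6
  endloop
 endfacet
 facet normal 0.101 -0.032 0.994
  outer loop
   vertex 1.8 0.8 5.5
   vertex 5.3 5.7 5.3
   vertex 0.6 0.1 5.6
  endloop
 endfacet
 facet normal 0.174 -0.160 0.972
  outer loop
   vertex 1.8 0.8 5.5
   vertex 0.6 0.1 5.6
   vertex 5.6 1.3 4.9
  endloop
 endfacet
 facet normal 0.166 -0.078 0.983
  outer loop
   vertex 1.8 0.8 5.5
   vertex 5.6 1.3 4.9
   vertex 5.3 5.7 5.3
  endloop
 endfacet
 facet normal -0.446 0.610 -0.655
  outer loop
   vertex 2.7 4.7 2.1
   vertex 0.4 5.7 4.6
   vertex 5.7 5.5 0.8
  endloop
 endfacet
 facet normal -0.663 0.244 -0.708
  outer loop
   vertex 2.7 4.7 2.1
   vertex 0.7 1.3 2.8
   vertex 0.4 5.7 4.6
  endloop
 endfacet
 facet normal -0.409 0.053 -0.911
  outer loop
   vertex 2.7 4.7 2.1
   vertex 5.7 5.5 0.8
   vertex 0.7 1.3 2.8
  endloop
 endfacet
 facet normal 0.653 -0.537 -0.534
  outer loop
   vertex 5.2 3.5 2.2
   vertex 5.7 5.5 0.8
   vertex 5.6 1.3 4.9
  endloop
 endfacet
 facet normal 0.186 -0.594 -0.782
  outer loop
   vertex 5.2 3.5 2.2
   vertex 0.7 1.3 2.8
   vertex 5.7 5.5 0.8
  endloop
 endfacet
 facet normal 0.271 -0.726 -0.632
  outer loop
   vertex 5.2 3.5 2.2
   vertex 5.6 1.3 4.9
   vertex 0.7 1.3 2.8
  endloop
 endfacet
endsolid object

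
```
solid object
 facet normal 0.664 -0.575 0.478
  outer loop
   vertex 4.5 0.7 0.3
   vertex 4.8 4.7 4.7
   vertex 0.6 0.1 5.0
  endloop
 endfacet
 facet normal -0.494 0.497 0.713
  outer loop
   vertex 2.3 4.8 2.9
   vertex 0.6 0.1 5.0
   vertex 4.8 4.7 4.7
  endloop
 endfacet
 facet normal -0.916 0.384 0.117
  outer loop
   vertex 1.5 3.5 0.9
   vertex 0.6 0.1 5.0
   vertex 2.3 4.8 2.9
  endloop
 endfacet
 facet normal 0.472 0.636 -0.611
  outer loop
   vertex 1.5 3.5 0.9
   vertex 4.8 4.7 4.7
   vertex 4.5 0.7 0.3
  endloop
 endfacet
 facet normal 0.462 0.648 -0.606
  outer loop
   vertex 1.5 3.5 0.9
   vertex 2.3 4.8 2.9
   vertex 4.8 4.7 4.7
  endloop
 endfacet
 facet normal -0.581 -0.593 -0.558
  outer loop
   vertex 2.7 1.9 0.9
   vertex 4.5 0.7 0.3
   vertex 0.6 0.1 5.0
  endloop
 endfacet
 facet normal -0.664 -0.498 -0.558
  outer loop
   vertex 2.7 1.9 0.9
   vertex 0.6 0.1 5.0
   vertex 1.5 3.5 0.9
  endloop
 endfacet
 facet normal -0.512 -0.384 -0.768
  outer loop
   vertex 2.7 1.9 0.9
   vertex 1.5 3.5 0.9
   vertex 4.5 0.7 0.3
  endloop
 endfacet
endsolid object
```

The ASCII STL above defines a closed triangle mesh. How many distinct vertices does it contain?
6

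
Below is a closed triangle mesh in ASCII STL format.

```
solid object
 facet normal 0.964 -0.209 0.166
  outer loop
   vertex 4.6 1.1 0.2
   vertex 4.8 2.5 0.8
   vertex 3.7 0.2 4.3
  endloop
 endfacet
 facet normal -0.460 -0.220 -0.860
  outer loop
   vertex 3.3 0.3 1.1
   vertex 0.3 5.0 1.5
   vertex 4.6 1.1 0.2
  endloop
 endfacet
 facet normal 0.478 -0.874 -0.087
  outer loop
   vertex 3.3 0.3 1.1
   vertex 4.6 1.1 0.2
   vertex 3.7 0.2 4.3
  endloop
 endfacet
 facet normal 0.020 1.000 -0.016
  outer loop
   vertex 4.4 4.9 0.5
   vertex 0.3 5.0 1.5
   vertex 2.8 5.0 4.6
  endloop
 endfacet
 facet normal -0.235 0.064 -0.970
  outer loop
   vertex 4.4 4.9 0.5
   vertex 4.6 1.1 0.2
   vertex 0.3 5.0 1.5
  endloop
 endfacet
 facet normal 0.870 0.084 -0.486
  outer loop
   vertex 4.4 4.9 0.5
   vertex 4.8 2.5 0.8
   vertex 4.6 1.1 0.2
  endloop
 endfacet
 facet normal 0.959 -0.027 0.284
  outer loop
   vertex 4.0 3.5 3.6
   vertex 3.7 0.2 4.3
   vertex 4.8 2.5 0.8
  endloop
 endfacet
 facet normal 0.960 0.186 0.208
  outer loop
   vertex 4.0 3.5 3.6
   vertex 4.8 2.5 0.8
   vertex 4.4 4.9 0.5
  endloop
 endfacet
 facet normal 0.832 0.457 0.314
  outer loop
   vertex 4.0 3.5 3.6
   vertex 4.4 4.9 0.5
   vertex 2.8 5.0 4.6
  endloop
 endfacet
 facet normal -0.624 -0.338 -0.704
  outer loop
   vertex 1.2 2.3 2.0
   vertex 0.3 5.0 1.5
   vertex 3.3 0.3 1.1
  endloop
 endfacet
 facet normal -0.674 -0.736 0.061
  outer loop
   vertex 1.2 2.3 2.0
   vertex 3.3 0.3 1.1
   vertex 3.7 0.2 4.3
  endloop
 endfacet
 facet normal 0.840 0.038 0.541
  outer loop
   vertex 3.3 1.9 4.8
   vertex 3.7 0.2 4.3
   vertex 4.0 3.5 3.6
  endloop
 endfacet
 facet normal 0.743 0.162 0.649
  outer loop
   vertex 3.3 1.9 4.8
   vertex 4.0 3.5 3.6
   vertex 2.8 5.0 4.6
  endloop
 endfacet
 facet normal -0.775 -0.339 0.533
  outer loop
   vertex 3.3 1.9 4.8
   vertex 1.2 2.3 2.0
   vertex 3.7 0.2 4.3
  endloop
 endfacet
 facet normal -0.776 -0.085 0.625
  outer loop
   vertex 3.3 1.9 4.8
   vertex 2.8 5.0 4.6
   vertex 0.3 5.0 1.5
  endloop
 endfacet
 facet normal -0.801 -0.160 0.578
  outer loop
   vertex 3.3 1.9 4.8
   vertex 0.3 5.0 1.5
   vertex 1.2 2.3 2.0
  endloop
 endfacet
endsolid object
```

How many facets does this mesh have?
16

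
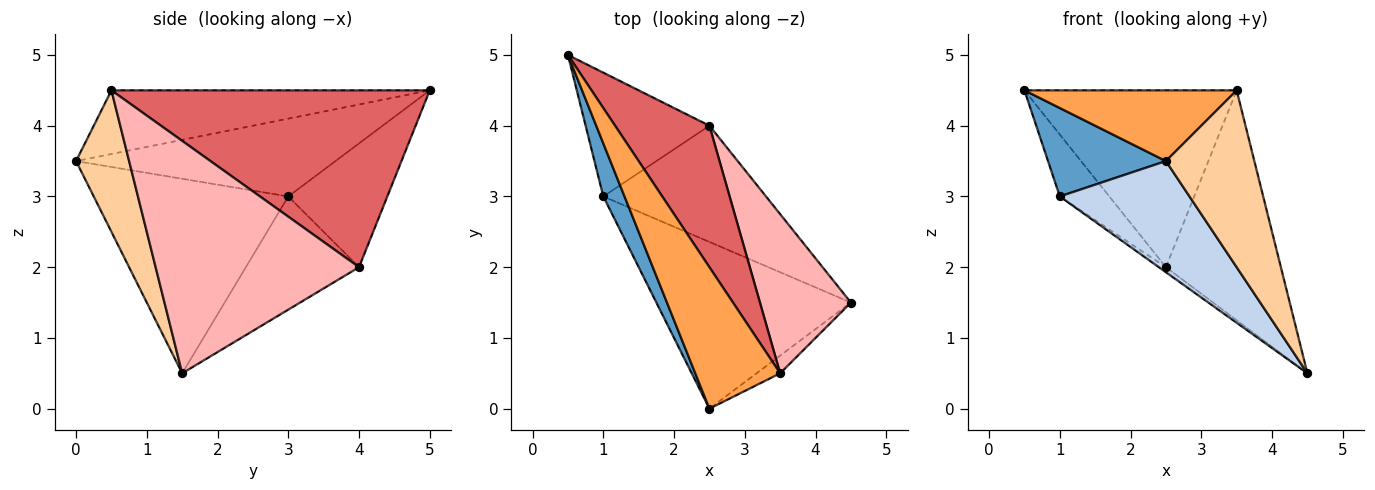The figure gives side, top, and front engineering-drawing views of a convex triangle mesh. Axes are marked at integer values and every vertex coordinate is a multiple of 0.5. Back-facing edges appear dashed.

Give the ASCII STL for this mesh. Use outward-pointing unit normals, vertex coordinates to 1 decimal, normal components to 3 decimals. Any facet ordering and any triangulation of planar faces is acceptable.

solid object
 facet normal -0.884 -0.402 0.241
  outer loop
   vertex 1.0 3.0 3.0
   vertex 2.5 0.0 3.5
   vertex 0.5 5.0 4.5
  endloop
 endfacet
 facet normal -0.640 -0.426 -0.640
  outer loop
   vertex 1.0 3.0 3.0
   vertex 4.5 1.5 0.5
   vertex 2.5 0.0 3.5
  endloop
 endfacet
 facet normal -0.557 -0.371 0.743
  outer loop
   vertex 3.5 0.5 4.5
   vertex 0.5 5.0 4.5
   vertex 2.5 0.0 3.5
  endloop
 endfacet
 facet normal 0.513 -0.854 -0.085
  outer loop
   vertex 3.5 0.5 4.5
   vertex 2.5 0.0 3.5
   vertex 4.5 1.5 0.5
  endloop
 endfacet
 facet normal -0.667 0.333 -0.667
  outer loop
   vertex 2.5 4.0 2.0
   vertex 1.0 3.0 3.0
   vertex 0.5 5.0 4.5
  endloop
 endfacet
 facet normal -0.571 0.036 -0.820
  outer loop
   vertex 2.5 4.0 2.0
   vertex 4.5 1.5 0.5
   vertex 1.0 3.0 3.0
  endloop
 endfacet
 facet normal 0.761 0.507 0.406
  outer loop
   vertex 2.5 4.0 2.0
   vertex 0.5 5.0 4.5
   vertex 3.5 0.5 4.5
  endloop
 endfacet
 facet normal 0.824 0.466 0.322
  outer loop
   vertex 2.5 4.0 2.0
   vertex 3.5 0.5 4.5
   vertex 4.5 1.5 0.5
  endloop
 endfacet
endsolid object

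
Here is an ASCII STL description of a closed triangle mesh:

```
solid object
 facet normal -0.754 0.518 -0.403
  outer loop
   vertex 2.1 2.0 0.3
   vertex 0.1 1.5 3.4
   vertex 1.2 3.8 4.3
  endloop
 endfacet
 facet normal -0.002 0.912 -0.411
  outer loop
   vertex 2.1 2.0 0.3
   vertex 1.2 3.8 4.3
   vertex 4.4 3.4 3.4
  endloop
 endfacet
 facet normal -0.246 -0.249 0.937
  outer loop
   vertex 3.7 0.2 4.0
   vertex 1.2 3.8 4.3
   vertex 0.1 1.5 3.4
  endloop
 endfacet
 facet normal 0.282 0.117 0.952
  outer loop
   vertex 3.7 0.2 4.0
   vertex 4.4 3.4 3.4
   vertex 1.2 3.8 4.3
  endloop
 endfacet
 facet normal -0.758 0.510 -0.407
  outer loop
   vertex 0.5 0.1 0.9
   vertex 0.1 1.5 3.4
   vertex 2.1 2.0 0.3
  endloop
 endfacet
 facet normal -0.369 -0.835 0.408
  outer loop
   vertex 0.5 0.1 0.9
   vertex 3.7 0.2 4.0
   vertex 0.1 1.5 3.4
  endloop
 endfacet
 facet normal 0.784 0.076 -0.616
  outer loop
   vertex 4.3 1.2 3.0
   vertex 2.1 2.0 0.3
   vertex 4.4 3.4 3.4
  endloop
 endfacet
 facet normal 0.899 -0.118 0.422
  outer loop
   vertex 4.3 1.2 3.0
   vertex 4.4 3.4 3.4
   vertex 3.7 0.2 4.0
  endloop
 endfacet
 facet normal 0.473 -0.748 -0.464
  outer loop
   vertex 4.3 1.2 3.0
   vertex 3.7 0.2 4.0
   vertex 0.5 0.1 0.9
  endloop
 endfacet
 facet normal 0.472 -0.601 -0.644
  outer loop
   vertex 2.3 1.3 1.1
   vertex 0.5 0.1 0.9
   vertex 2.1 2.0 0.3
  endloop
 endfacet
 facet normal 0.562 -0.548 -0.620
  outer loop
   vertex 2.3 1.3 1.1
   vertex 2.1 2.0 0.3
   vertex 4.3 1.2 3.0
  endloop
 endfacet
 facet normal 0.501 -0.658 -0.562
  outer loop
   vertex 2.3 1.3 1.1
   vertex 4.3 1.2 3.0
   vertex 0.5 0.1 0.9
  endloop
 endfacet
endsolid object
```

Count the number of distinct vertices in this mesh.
8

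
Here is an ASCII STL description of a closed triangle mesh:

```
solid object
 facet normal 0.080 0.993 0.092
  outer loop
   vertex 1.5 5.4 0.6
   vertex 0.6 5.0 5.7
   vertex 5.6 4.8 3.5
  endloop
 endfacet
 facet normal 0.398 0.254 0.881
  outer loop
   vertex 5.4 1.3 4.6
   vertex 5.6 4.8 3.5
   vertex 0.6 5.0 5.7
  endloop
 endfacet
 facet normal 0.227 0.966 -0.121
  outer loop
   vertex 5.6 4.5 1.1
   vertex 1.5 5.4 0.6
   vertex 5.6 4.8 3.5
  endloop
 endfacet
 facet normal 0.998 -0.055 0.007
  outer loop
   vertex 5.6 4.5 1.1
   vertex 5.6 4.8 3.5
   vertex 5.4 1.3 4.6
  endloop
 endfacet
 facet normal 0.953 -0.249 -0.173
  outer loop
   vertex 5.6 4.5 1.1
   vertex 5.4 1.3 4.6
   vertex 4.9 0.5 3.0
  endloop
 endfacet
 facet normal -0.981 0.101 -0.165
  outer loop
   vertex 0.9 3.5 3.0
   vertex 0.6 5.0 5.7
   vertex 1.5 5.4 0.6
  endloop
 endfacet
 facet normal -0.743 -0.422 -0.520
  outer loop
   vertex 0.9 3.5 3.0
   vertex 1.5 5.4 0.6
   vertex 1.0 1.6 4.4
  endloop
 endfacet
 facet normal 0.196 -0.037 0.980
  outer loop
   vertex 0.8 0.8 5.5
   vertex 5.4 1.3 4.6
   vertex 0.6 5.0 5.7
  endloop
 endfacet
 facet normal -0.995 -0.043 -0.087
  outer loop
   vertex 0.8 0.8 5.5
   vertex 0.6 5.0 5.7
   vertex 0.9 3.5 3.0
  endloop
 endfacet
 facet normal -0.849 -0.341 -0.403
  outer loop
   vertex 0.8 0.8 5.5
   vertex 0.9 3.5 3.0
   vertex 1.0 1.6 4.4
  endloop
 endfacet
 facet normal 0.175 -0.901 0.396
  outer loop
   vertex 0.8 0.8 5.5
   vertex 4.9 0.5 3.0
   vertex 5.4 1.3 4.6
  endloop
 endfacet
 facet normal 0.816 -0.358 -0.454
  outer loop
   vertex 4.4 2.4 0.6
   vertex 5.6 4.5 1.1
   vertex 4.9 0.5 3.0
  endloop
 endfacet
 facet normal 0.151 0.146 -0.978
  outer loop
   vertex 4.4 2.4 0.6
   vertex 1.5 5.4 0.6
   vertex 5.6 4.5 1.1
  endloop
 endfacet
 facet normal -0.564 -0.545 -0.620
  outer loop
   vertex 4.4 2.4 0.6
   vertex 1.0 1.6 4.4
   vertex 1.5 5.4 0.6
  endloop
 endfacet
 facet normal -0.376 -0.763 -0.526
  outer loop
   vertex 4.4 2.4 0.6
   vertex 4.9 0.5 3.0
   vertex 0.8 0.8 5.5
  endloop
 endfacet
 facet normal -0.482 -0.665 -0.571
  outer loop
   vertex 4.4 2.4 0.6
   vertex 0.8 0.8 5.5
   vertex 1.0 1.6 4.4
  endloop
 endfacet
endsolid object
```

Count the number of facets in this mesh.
16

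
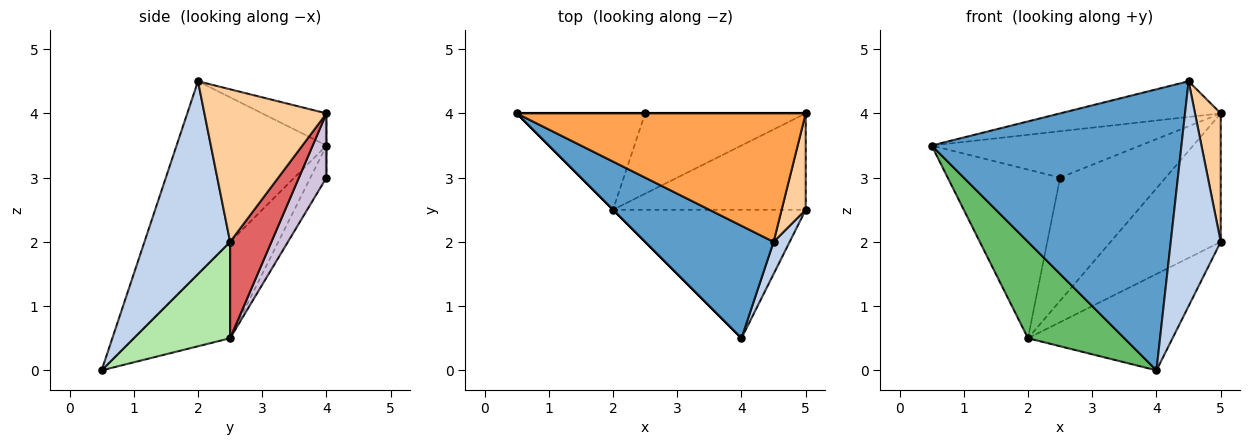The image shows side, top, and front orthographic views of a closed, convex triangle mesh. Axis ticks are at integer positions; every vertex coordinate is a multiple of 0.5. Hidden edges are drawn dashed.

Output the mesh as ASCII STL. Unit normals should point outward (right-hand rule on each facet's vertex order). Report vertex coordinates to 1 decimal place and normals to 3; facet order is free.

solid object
 facet normal -0.487 -0.811 0.324
  outer loop
   vertex 4.5 2.0 4.5
   vertex 0.5 4.0 3.5
   vertex 4.0 0.5 0.0
  endloop
 endfacet
 facet normal 0.862 -0.503 0.072
  outer loop
   vertex 4.5 2.0 4.5
   vertex 4.0 0.5 0.0
   vertex 5.0 2.5 2.0
  endloop
 endfacet
 facet normal -0.106 0.266 0.958
  outer loop
   vertex 5.0 4.0 4.0
   vertex 0.5 4.0 3.5
   vertex 4.5 2.0 4.5
  endloop
 endfacet
 facet normal 0.967 -0.204 0.153
  outer loop
   vertex 5.0 4.0 4.0
   vertex 4.5 2.0 4.5
   vertex 5.0 2.5 2.0
  endloop
 endfacet
 facet normal -0.707 -0.707 0.000
  outer loop
   vertex 2.0 2.5 0.5
   vertex 4.0 0.5 0.0
   vertex 0.5 4.0 3.5
  endloop
 endfacet
 facet normal 0.371 0.557 -0.743
  outer loop
   vertex 2.0 2.5 0.5
   vertex 5.0 2.5 2.0
   vertex 4.0 0.5 0.0
  endloop
 endfacet
 facet normal 0.287 0.766 -0.575
  outer loop
   vertex 2.0 2.5 0.5
   vertex 5.0 4.0 4.0
   vertex 5.0 2.5 2.0
  endloop
 endfacet
 facet normal 0.000 1.000 0.000
  outer loop
   vertex 2.5 4.0 3.0
   vertex 0.5 4.0 3.5
   vertex 5.0 4.0 4.0
  endloop
 endfacet
 facet normal -0.123 0.862 -0.492
  outer loop
   vertex 2.5 4.0 3.0
   vertex 2.0 2.5 0.5
   vertex 0.5 4.0 3.5
  endloop
 endfacet
 facet normal 0.213 0.818 -0.534
  outer loop
   vertex 2.5 4.0 3.0
   vertex 5.0 4.0 4.0
   vertex 2.0 2.5 0.5
  endloop
 endfacet
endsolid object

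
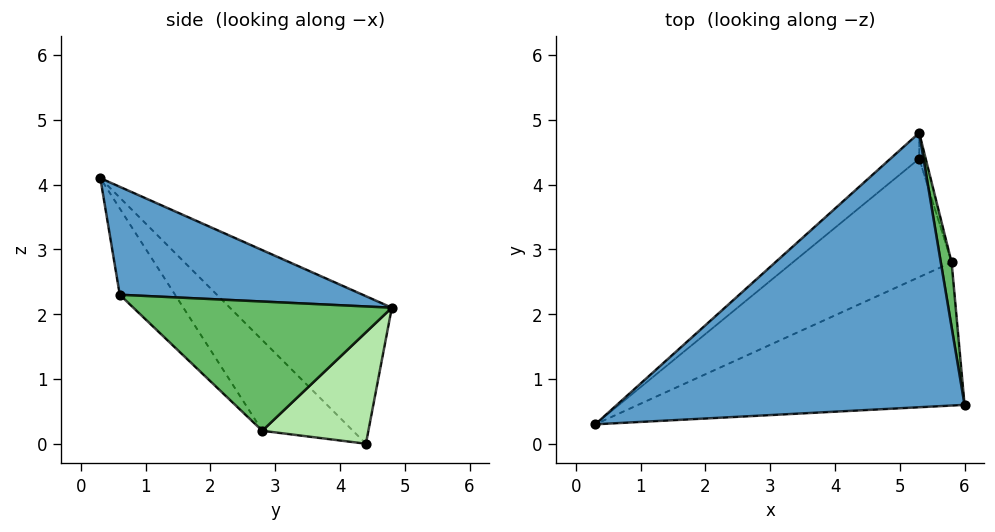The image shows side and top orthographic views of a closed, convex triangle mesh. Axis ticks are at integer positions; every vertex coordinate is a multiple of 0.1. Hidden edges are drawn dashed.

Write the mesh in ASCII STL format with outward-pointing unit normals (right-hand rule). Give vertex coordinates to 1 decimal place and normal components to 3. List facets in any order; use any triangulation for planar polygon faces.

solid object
 facet normal 0.295 0.094 0.951
  outer loop
   vertex 5.3 4.8 2.1
   vertex 0.3 0.3 4.1
   vertex 6.0 0.6 2.3
  endloop
 endfacet
 facet normal -0.692 0.709 -0.135
  outer loop
   vertex 5.3 4.4 0.0
   vertex 0.3 0.3 4.1
   vertex 5.3 4.8 2.1
  endloop
 endfacet
 facet normal -0.186 -0.687 -0.702
  outer loop
   vertex 5.8 2.8 0.2
   vertex 6.0 0.6 2.3
   vertex 0.3 0.3 4.1
  endloop
 endfacet
 facet normal -0.480 -0.255 -0.840
  outer loop
   vertex 5.8 2.8 0.2
   vertex 0.3 0.3 4.1
   vertex 5.3 4.4 0.0
  endloop
 endfacet
 facet normal 0.982 0.168 0.082
  outer loop
   vertex 5.8 2.8 0.2
   vertex 5.3 4.8 2.1
   vertex 6.0 0.6 2.3
  endloop
 endfacet
 facet normal 0.955 0.291 -0.056
  outer loop
   vertex 5.8 2.8 0.2
   vertex 5.3 4.4 0.0
   vertex 5.3 4.8 2.1
  endloop
 endfacet
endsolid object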